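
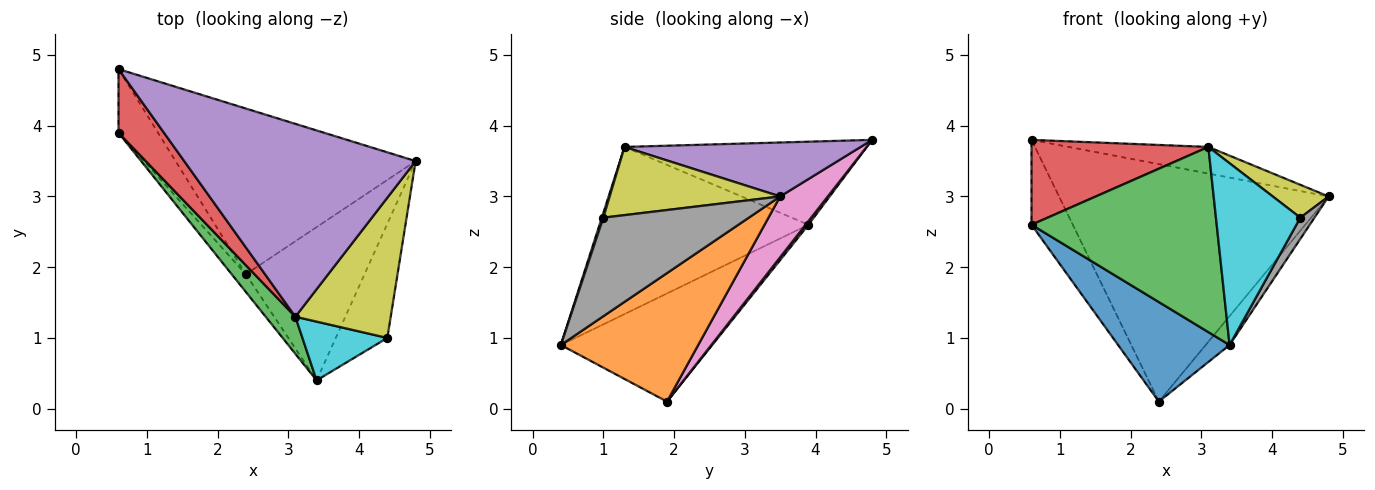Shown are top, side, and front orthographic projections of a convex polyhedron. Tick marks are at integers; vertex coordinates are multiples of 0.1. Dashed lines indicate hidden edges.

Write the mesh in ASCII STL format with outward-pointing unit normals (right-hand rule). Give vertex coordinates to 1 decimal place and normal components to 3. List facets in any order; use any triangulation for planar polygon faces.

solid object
 facet normal -0.801 -0.590 -0.105
  outer loop
   vertex 2.4 1.9 0.1
   vertex 3.4 0.4 0.9
   vertex 0.6 3.9 2.6
  endloop
 endfacet
 facet normal 0.729 0.127 -0.673
  outer loop
   vertex 2.4 1.9 0.1
   vertex 4.8 3.5 3.0
   vertex 3.4 0.4 0.9
  endloop
 endfacet
 facet normal -0.742 -0.658 0.132
  outer loop
   vertex 3.1 1.3 3.7
   vertex 0.6 3.9 2.6
   vertex 3.4 0.4 0.9
  endloop
 endfacet
 facet normal -0.739 -0.539 0.404
  outer loop
   vertex 0.6 4.8 3.8
   vertex 0.6 3.9 2.6
   vertex 3.1 1.3 3.7
  endloop
 endfacet
 facet normal 0.225 0.133 0.965
  outer loop
   vertex 0.6 4.8 3.8
   vertex 3.1 1.3 3.7
   vertex 4.8 3.5 3.0
  endloop
 endfacet
 facet normal 0.055 0.799 -0.599
  outer loop
   vertex 0.6 4.8 3.8
   vertex 2.4 1.9 0.1
   vertex 0.6 3.9 2.6
  endloop
 endfacet
 facet normal 0.143 0.812 -0.566
  outer loop
   vertex 0.6 4.8 3.8
   vertex 4.8 3.5 3.0
   vertex 2.4 1.9 0.1
  endloop
 endfacet
 facet normal 0.883 -0.086 -0.462
  outer loop
   vertex 4.4 1.0 2.7
   vertex 3.4 0.4 0.9
   vertex 4.8 3.5 3.0
  endloop
 endfacet
 facet normal 0.571 -0.187 0.799
  outer loop
   vertex 4.4 1.0 2.7
   vertex 4.8 3.5 3.0
   vertex 3.1 1.3 3.7
  endloop
 endfacet
 facet normal 0.017 -0.951 0.308
  outer loop
   vertex 4.4 1.0 2.7
   vertex 3.1 1.3 3.7
   vertex 3.4 0.4 0.9
  endloop
 endfacet
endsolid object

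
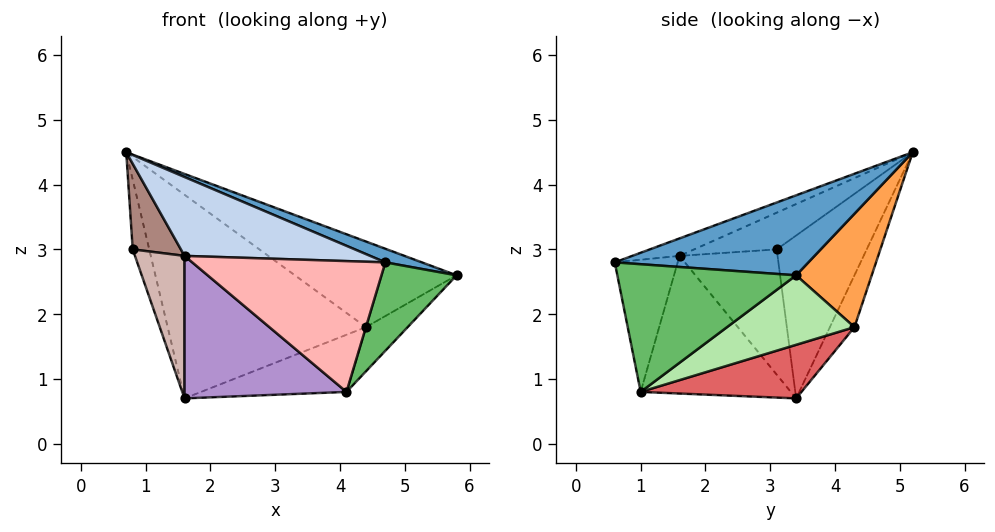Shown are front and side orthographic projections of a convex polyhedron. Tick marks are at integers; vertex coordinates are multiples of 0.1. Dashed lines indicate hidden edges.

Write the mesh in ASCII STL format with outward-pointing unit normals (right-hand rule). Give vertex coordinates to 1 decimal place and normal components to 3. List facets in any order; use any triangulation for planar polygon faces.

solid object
 facet normal 0.329 -0.062 0.942
  outer loop
   vertex 4.7 0.6 2.8
   vertex 5.8 3.4 2.6
   vertex 0.7 5.2 4.5
  endloop
 endfacet
 facet normal -0.109 -0.426 0.898
  outer loop
   vertex 1.6 1.6 2.9
   vertex 4.7 0.6 2.8
   vertex 0.7 5.2 4.5
  endloop
 endfacet
 facet normal 0.408 0.873 0.268
  outer loop
   vertex 4.4 4.3 1.8
   vertex 0.7 5.2 4.5
   vertex 5.8 3.4 2.6
  endloop
 endfacet
 facet normal -0.110 0.888 -0.447
  outer loop
   vertex 4.4 4.3 1.8
   vertex 1.6 3.4 0.7
   vertex 0.7 5.2 4.5
  endloop
 endfacet
 facet normal 0.869 -0.365 -0.334
  outer loop
   vertex 4.1 1.0 0.8
   vertex 5.8 3.4 2.6
   vertex 4.7 0.6 2.8
  endloop
 endfacet
 facet normal 0.576 0.189 -0.795
  outer loop
   vertex 4.1 1.0 0.8
   vertex 4.4 4.3 1.8
   vertex 5.8 3.4 2.6
  endloop
 endfacet
 facet normal 0.282 0.255 -0.925
  outer loop
   vertex 4.1 1.0 0.8
   vertex 1.6 3.4 0.7
   vertex 4.4 4.3 1.8
  endloop
 endfacet
 facet normal -0.308 -0.946 -0.097
  outer loop
   vertex 4.1 1.0 0.8
   vertex 4.7 0.6 2.8
   vertex 1.6 1.6 2.9
  endloop
 endfacet
 facet normal -0.583 -0.629 -0.514
  outer loop
   vertex 4.1 1.0 0.8
   vertex 1.6 1.6 2.9
   vertex 1.6 3.4 0.7
  endloop
 endfacet
 facet normal -0.937 0.172 -0.304
  outer loop
   vertex 0.8 3.1 3.0
   vertex 0.7 5.2 4.5
   vertex 1.6 3.4 0.7
  endloop
 endfacet
 facet normal -0.725 -0.423 0.544
  outer loop
   vertex 0.8 3.1 3.0
   vertex 1.6 1.6 2.9
   vertex 0.7 5.2 4.5
  endloop
 endfacet
 facet normal -0.837 -0.423 -0.346
  outer loop
   vertex 0.8 3.1 3.0
   vertex 1.6 3.4 0.7
   vertex 1.6 1.6 2.9
  endloop
 endfacet
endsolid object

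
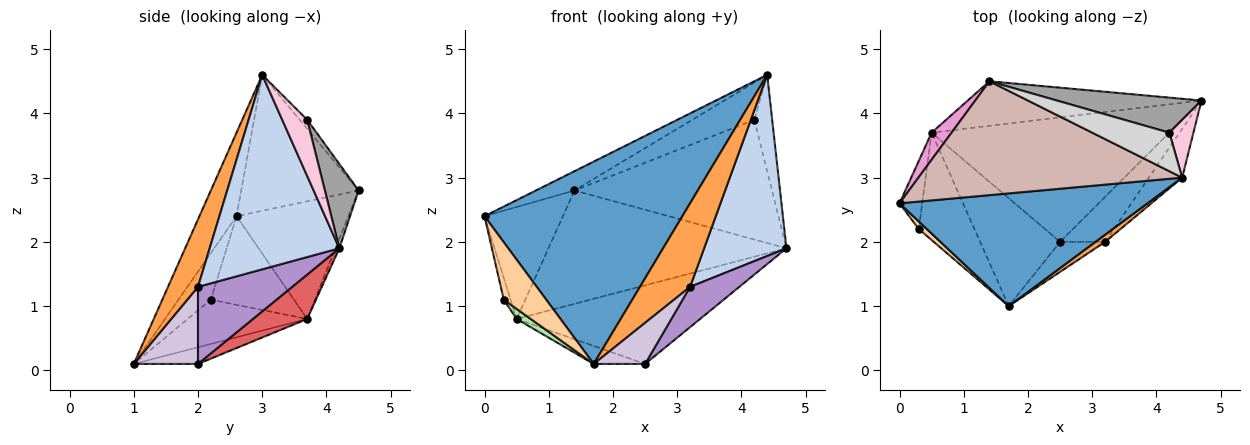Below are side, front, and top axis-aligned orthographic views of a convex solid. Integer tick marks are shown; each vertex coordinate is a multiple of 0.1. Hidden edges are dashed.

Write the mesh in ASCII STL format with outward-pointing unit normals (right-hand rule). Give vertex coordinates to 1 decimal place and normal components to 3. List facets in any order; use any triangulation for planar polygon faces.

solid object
 facet normal -0.162 -0.862 0.480
  outer loop
   vertex 4.4 3.0 4.6
   vertex 0.0 2.6 2.4
   vertex 1.7 1.0 0.1
  endloop
 endfacet
 facet normal 0.835 -0.531 -0.143
  outer loop
   vertex 3.2 2.0 1.3
   vertex 4.7 4.2 1.9
   vertex 4.4 3.0 4.6
  endloop
 endfacet
 facet normal 0.512 -0.856 0.073
  outer loop
   vertex 3.2 2.0 1.3
   vertex 4.4 3.0 4.6
   vertex 1.7 1.0 0.1
  endloop
 endfacet
 facet normal -0.603 -0.791 0.104
  outer loop
   vertex 0.3 2.2 1.1
   vertex 1.7 1.0 0.1
   vertex 0.0 2.6 2.4
  endloop
 endfacet
 facet normal -0.966 0.079 -0.247
  outer loop
   vertex 0.3 2.2 1.1
   vertex 0.0 2.6 2.4
   vertex 0.5 3.7 0.8
  endloop
 endfacet
 facet normal -0.621 -0.073 -0.781
  outer loop
   vertex 0.3 2.2 1.1
   vertex 0.5 3.7 0.8
   vertex 1.7 1.0 0.1
  endloop
 endfacet
 facet normal 0.156 0.527 -0.835
  outer loop
   vertex 2.5 2.0 0.1
   vertex 0.5 3.7 0.8
   vertex 4.7 4.2 1.9
  endloop
 endfacet
 facet normal -0.201 0.161 -0.966
  outer loop
   vertex 2.5 2.0 0.1
   vertex 1.7 1.0 0.1
   vertex 0.5 3.7 0.8
  endloop
 endfacet
 facet normal 0.787 -0.412 -0.459
  outer loop
   vertex 2.5 2.0 0.1
   vertex 4.7 4.2 1.9
   vertex 3.2 2.0 1.3
  endloop
 endfacet
 facet normal 0.711 -0.568 -0.415
  outer loop
   vertex 2.5 2.0 0.1
   vertex 3.2 2.0 1.3
   vertex 1.7 1.0 0.1
  endloop
 endfacet
 facet normal -0.015 0.931 -0.365
  outer loop
   vertex 1.4 4.5 2.8
   vertex 4.7 4.2 1.9
   vertex 0.5 3.7 0.8
  endloop
 endfacet
 facet normal -0.453 0.149 0.879
  outer loop
   vertex 1.4 4.5 2.8
   vertex 0.0 2.6 2.4
   vertex 4.4 3.0 4.6
  endloop
 endfacet
 facet normal -0.811 0.569 0.137
  outer loop
   vertex 1.4 4.5 2.8
   vertex 0.5 3.7 0.8
   vertex 0.0 2.6 2.4
  endloop
 endfacet
 facet normal 0.768 0.549 0.329
  outer loop
   vertex 4.2 3.7 3.9
   vertex 4.4 3.0 4.6
   vertex 4.7 4.2 1.9
  endloop
 endfacet
 facet normal 0.162 0.947 0.277
  outer loop
   vertex 4.2 3.7 3.9
   vertex 4.7 4.2 1.9
   vertex 1.4 4.5 2.8
  endloop
 endfacet
 facet normal -0.084 0.693 0.716
  outer loop
   vertex 4.2 3.7 3.9
   vertex 1.4 4.5 2.8
   vertex 4.4 3.0 4.6
  endloop
 endfacet
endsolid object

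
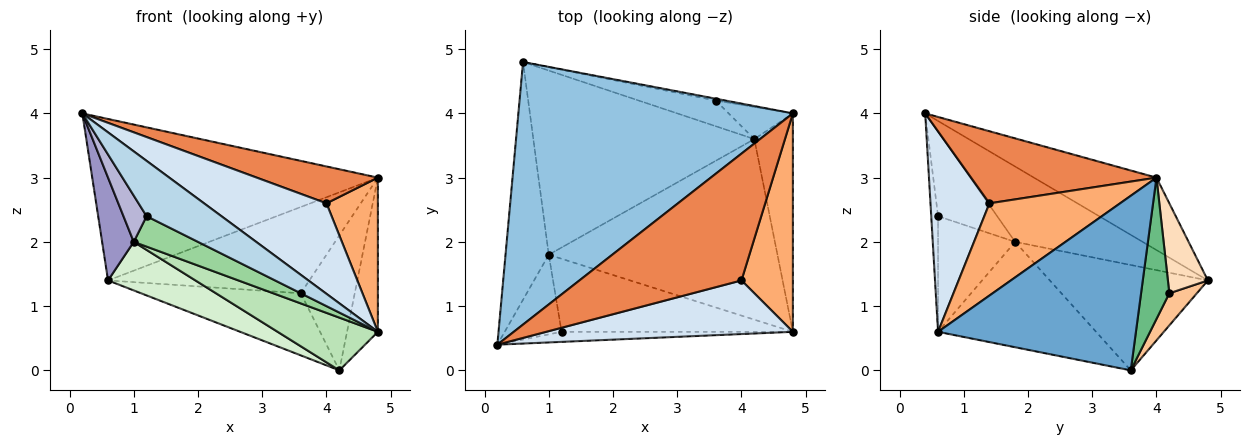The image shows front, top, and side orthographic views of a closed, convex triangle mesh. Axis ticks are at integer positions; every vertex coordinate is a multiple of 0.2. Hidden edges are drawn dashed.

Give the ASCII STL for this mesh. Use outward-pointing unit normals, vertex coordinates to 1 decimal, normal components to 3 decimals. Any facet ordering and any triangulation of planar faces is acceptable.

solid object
 facet normal 0.965 0.150 -0.213
  outer loop
   vertex 4.8 4.0 3.0
   vertex 4.8 0.6 0.6
   vertex 4.2 3.6 0.0
  endloop
 endfacet
 facet normal -0.219 0.511 0.831
  outer loop
   vertex 4.8 4.0 3.0
   vertex 0.6 4.8 1.4
   vertex 0.2 0.4 4.0
  endloop
 endfacet
 facet normal -0.089 -0.980 -0.178
  outer loop
   vertex 1.2 0.6 2.4
   vertex 4.8 0.6 0.6
   vertex 0.2 0.4 4.0
  endloop
 endfacet
 facet normal 0.383 -0.795 0.471
  outer loop
   vertex 4.0 1.4 2.6
   vertex 0.2 0.4 4.0
   vertex 4.8 0.6 0.6
  endloop
 endfacet
 facet normal 0.393 -0.257 0.883
  outer loop
   vertex 4.0 1.4 2.6
   vertex 4.8 4.0 3.0
   vertex 0.2 0.4 4.0
  endloop
 endfacet
 facet normal 0.826 -0.325 0.460
  outer loop
   vertex 4.0 1.4 2.6
   vertex 4.8 0.6 0.6
   vertex 4.8 4.0 3.0
  endloop
 endfacet
 facet normal 0.157 0.913 -0.378
  outer loop
   vertex 3.6 4.2 1.2
   vertex 4.2 3.6 0.0
   vertex 0.6 4.8 1.4
  endloop
 endfacet
 facet normal 0.195 0.981 -0.021
  outer loop
   vertex 3.6 4.2 1.2
   vertex 0.6 4.8 1.4
   vertex 4.8 4.0 3.0
  endloop
 endfacet
 facet normal 0.454 0.867 -0.206
  outer loop
   vertex 3.6 4.2 1.2
   vertex 4.8 4.0 3.0
   vertex 4.2 3.6 0.0
  endloop
 endfacet
 facet normal -0.419 -0.349 -0.838
  outer loop
   vertex 1.0 1.8 2.0
   vertex 4.8 0.6 0.6
   vertex 1.2 0.6 2.4
  endloop
 endfacet
 facet normal -0.404 -0.256 -0.878
  outer loop
   vertex 1.0 1.8 2.0
   vertex 4.2 3.6 0.0
   vertex 4.8 0.6 0.6
  endloop
 endfacet
 facet normal -0.419 -0.231 -0.878
  outer loop
   vertex 1.0 1.8 2.0
   vertex 0.6 4.8 1.4
   vertex 4.2 3.6 0.0
  endloop
 endfacet
 facet normal -0.848 -0.210 -0.486
  outer loop
   vertex 1.0 1.8 2.0
   vertex 0.2 0.4 4.0
   vertex 0.6 4.8 1.4
  endloop
 endfacet
 facet normal -0.789 -0.309 -0.532
  outer loop
   vertex 1.0 1.8 2.0
   vertex 1.2 0.6 2.4
   vertex 0.2 0.4 4.0
  endloop
 endfacet
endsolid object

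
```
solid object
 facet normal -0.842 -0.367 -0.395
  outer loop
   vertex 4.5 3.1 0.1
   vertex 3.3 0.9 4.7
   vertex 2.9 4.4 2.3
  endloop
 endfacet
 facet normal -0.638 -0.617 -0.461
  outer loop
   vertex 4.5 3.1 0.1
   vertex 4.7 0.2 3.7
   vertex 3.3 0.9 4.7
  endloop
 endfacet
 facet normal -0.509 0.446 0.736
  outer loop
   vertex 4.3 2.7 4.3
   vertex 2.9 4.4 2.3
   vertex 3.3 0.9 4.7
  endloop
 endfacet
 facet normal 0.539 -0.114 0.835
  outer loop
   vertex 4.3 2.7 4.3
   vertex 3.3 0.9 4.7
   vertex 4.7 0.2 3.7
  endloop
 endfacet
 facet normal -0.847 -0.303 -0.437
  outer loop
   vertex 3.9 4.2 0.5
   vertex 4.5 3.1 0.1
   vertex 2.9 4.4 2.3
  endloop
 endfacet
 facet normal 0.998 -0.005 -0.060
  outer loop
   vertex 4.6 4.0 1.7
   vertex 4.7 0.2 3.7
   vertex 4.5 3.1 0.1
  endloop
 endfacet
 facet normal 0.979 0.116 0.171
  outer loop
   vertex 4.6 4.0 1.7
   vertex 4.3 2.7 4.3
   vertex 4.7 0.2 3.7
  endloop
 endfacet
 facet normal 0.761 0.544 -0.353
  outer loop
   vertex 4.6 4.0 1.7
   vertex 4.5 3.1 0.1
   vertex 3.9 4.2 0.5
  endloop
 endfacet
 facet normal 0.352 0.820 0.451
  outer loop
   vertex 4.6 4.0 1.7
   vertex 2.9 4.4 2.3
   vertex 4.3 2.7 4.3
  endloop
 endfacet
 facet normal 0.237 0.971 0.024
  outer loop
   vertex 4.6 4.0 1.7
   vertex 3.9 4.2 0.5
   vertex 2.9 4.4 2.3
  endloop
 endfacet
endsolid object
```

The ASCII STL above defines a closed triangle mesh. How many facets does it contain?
10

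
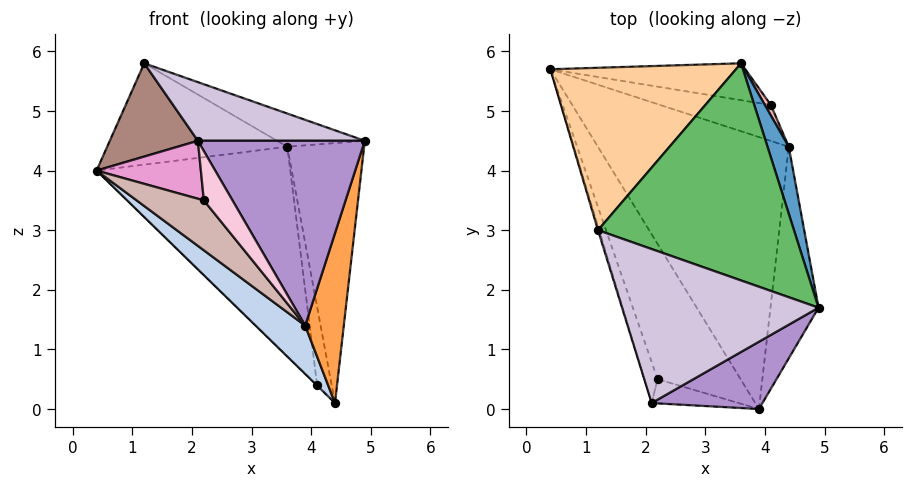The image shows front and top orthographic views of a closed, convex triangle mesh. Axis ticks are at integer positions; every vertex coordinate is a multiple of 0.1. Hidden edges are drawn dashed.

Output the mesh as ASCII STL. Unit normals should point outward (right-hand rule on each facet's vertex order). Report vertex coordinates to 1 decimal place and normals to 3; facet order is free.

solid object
 facet normal 0.950 0.303 0.078
  outer loop
   vertex 4.4 4.4 0.1
   vertex 3.6 5.8 4.4
   vertex 4.9 1.7 4.5
  endloop
 endfacet
 facet normal -0.713 -0.123 -0.690
  outer loop
   vertex 3.9 0.0 1.4
   vertex 0.4 5.7 4.0
   vertex 4.4 4.4 0.1
  endloop
 endfacet
 facet normal 0.961 -0.173 -0.215
  outer loop
   vertex 3.9 0.0 1.4
   vertex 4.4 4.4 0.1
   vertex 4.9 1.7 4.5
  endloop
 endfacet
 facet normal -0.122 0.525 0.842
  outer loop
   vertex 1.2 3.0 5.8
   vertex 3.6 5.8 4.4
   vertex 0.4 5.7 4.0
  endloop
 endfacet
 facet normal 0.372 0.140 0.918
  outer loop
   vertex 1.2 3.0 5.8
   vertex 4.9 1.7 4.5
   vertex 3.6 5.8 4.4
  endloop
 endfacet
 facet normal -0.009 0.985 -0.173
  outer loop
   vertex 4.1 5.1 0.4
   vertex 0.4 5.7 4.0
   vertex 3.6 5.8 4.4
  endloop
 endfacet
 facet normal -0.697 0.009 -0.717
  outer loop
   vertex 4.1 5.1 0.4
   vertex 4.4 4.4 0.1
   vertex 0.4 5.7 4.0
  endloop
 endfacet
 facet normal 0.926 0.375 0.050
  outer loop
   vertex 4.1 5.1 0.4
   vertex 3.6 5.8 4.4
   vertex 4.4 4.4 0.1
  endloop
 endfacet
 facet normal 0.473 -0.828 0.301
  outer loop
   vertex 2.1 0.1 4.5
   vertex 3.9 0.0 1.4
   vertex 4.9 1.7 4.5
  endloop
 endfacet
 facet normal 0.199 -0.349 0.916
  outer loop
   vertex 2.1 0.1 4.5
   vertex 4.9 1.7 4.5
   vertex 1.2 3.0 5.8
  endloop
 endfacet
 facet normal -0.957 -0.291 -0.012
  outer loop
   vertex 2.1 0.1 4.5
   vertex 1.2 3.0 5.8
   vertex 0.4 5.7 4.0
  endloop
 endfacet
 facet normal -0.783 -0.215 -0.583
  outer loop
   vertex 2.2 0.5 3.5
   vertex 0.4 5.7 4.0
   vertex 3.9 0.0 1.4
  endloop
 endfacet
 facet normal -0.929 -0.301 -0.213
  outer loop
   vertex 2.2 0.5 3.5
   vertex 2.1 0.1 4.5
   vertex 0.4 5.7 4.0
  endloop
 endfacet
 facet normal -0.628 -0.699 -0.342
  outer loop
   vertex 2.2 0.5 3.5
   vertex 3.9 0.0 1.4
   vertex 2.1 0.1 4.5
  endloop
 endfacet
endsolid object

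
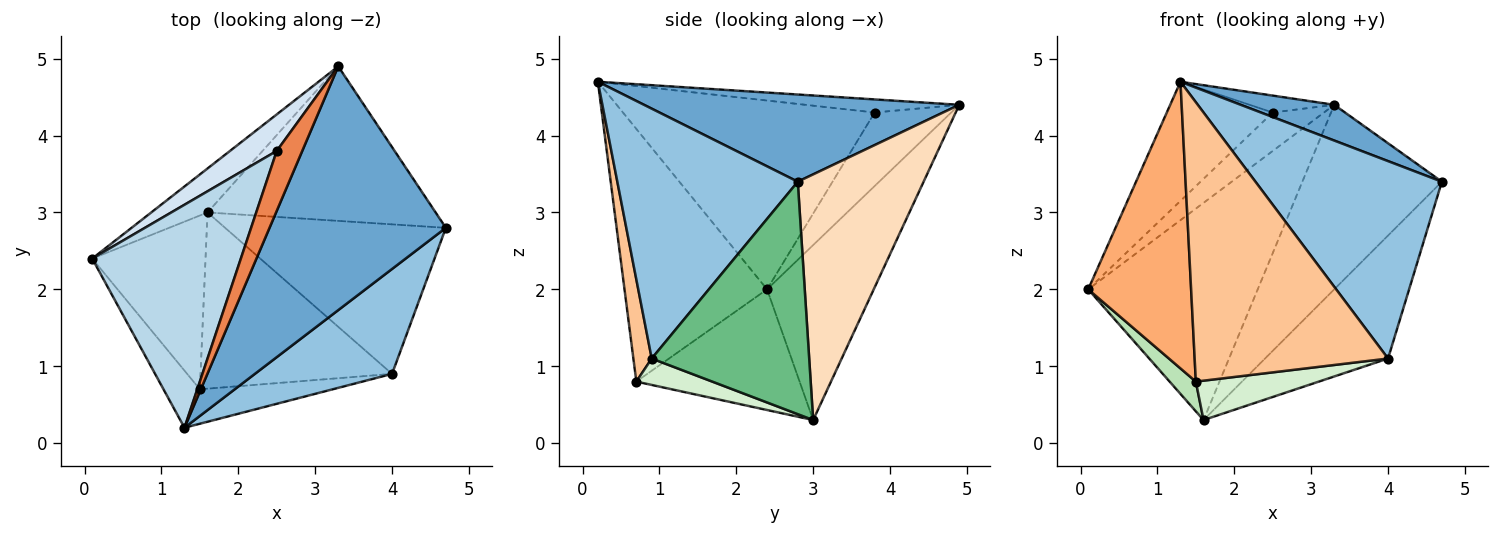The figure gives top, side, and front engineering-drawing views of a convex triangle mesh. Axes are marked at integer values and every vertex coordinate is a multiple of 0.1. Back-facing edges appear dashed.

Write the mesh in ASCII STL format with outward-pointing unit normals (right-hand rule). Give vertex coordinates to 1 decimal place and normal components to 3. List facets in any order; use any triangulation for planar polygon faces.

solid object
 facet normal 0.439 -0.130 0.889
  outer loop
   vertex 3.3 4.9 4.4
   vertex 1.3 0.2 4.7
   vertex 4.7 2.8 3.4
  endloop
 endfacet
 facet normal 0.650 -0.671 0.357
  outer loop
   vertex 4.0 0.9 1.1
   vertex 4.7 2.8 3.4
   vertex 1.3 0.2 4.7
  endloop
 endfacet
 facet normal -0.746 0.314 0.587
  outer loop
   vertex 2.5 3.8 4.3
   vertex 0.1 2.4 2.0
   vertex 1.3 0.2 4.7
  endloop
 endfacet
 facet normal -0.735 0.492 0.467
  outer loop
   vertex 2.5 3.8 4.3
   vertex 3.3 4.9 4.4
   vertex 0.1 2.4 2.0
  endloop
 endfacet
 facet normal -0.443 0.243 0.863
  outer loop
   vertex 2.5 3.8 4.3
   vertex 1.3 0.2 4.7
   vertex 3.3 4.9 4.4
  endloop
 endfacet
 facet normal -0.805 -0.581 -0.116
  outer loop
   vertex 1.5 0.7 0.8
   vertex 1.3 0.2 4.7
   vertex 0.1 2.4 2.0
  endloop
 endfacet
 facet normal 0.094 -0.988 -0.122
  outer loop
   vertex 1.5 0.7 0.8
   vertex 4.0 0.9 1.1
   vertex 1.3 0.2 4.7
  endloop
 endfacet
 facet normal 0.569 0.631 -0.528
  outer loop
   vertex 1.6 3.0 0.3
   vertex 3.3 4.9 4.4
   vertex 4.7 2.8 3.4
  endloop
 endfacet
 facet normal 0.631 0.493 -0.599
  outer loop
   vertex 1.6 3.0 0.3
   vertex 4.7 2.8 3.4
   vertex 4.0 0.9 1.1
  endloop
 endfacet
 facet normal -0.525 0.834 -0.169
  outer loop
   vertex 1.6 3.0 0.3
   vertex 0.1 2.4 2.0
   vertex 3.3 4.9 4.4
  endloop
 endfacet
 facet normal -0.724 -0.116 -0.680
  outer loop
   vertex 1.6 3.0 0.3
   vertex 1.5 0.7 0.8
   vertex 0.1 2.4 2.0
  endloop
 endfacet
 facet normal 0.133 -0.216 -0.967
  outer loop
   vertex 1.6 3.0 0.3
   vertex 4.0 0.9 1.1
   vertex 1.5 0.7 0.8
  endloop
 endfacet
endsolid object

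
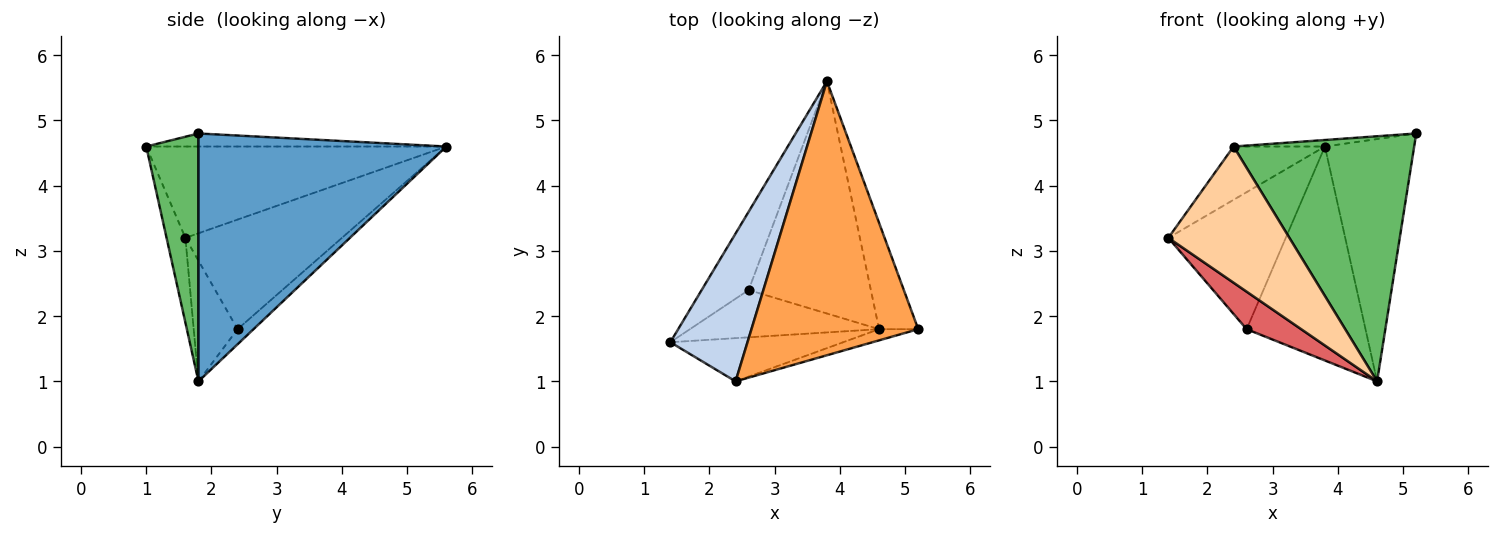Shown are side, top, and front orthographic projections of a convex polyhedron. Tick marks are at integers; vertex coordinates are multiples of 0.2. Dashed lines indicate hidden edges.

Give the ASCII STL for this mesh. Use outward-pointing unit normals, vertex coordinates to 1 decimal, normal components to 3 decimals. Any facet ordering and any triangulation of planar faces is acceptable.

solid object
 facet normal 0.931 0.335 -0.147
  outer loop
   vertex 4.6 1.8 1.0
   vertex 3.8 5.6 4.6
   vertex 5.2 1.8 4.8
  endloop
 endfacet
 facet normal -0.744 0.226 0.629
  outer loop
   vertex 2.4 1.0 4.6
   vertex 3.8 5.6 4.6
   vertex 1.4 1.6 3.2
  endloop
 endfacet
 facet normal -0.078 0.024 0.997
  outer loop
   vertex 2.4 1.0 4.6
   vertex 5.2 1.8 4.8
   vertex 3.8 5.6 4.6
  endloop
 endfacet
 facet normal -0.147 -0.943 -0.299
  outer loop
   vertex 2.4 1.0 4.6
   vertex 1.4 1.6 3.2
   vertex 4.6 1.8 1.0
  endloop
 endfacet
 facet normal 0.277 -0.960 -0.044
  outer loop
   vertex 2.4 1.0 4.6
   vertex 4.6 1.8 1.0
   vertex 5.2 1.8 4.8
  endloop
 endfacet
 facet normal -0.757 0.568 -0.324
  outer loop
   vertex 2.6 2.4 1.8
   vertex 1.4 1.6 3.2
   vertex 3.8 5.6 4.6
  endloop
 endfacet
 facet normal -0.447 -0.556 -0.701
  outer loop
   vertex 2.6 2.4 1.8
   vertex 4.6 1.8 1.0
   vertex 1.4 1.6 3.2
  endloop
 endfacet
 facet normal -0.091 0.675 -0.732
  outer loop
   vertex 2.6 2.4 1.8
   vertex 3.8 5.6 4.6
   vertex 4.6 1.8 1.0
  endloop
 endfacet
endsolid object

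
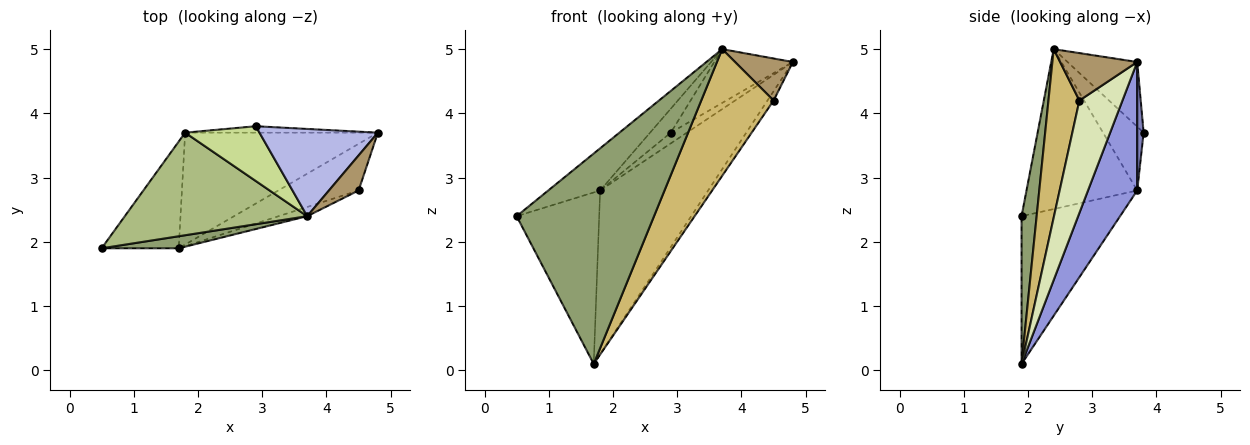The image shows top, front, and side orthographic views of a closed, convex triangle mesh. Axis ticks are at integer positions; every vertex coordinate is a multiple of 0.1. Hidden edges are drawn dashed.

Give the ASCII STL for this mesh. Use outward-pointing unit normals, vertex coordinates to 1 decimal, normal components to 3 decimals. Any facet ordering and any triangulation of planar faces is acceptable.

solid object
 facet normal -0.712 0.596 -0.371
  outer loop
   vertex 1.8 3.7 2.8
   vertex 1.7 1.9 0.1
   vertex 0.5 1.9 2.4
  endloop
 endfacet
 facet normal 0.324 0.811 -0.487
  outer loop
   vertex 1.8 3.7 2.8
   vertex 2.9 3.8 3.7
   vertex 4.8 3.7 4.8
  endloop
 endfacet
 facet normal 0.352 0.773 -0.528
  outer loop
   vertex 1.8 3.7 2.8
   vertex 4.8 3.7 4.8
   vertex 1.7 1.9 0.1
  endloop
 endfacet
 facet normal -0.422 0.476 0.772
  outer loop
   vertex 3.7 2.4 5.0
   vertex 4.8 3.7 4.8
   vertex 2.9 3.8 3.7
  endloop
 endfacet
 facet normal 0.109 -0.992 0.057
  outer loop
   vertex 3.7 2.4 5.0
   vertex 0.5 1.9 2.4
   vertex 1.7 1.9 0.1
  endloop
 endfacet
 facet normal -0.630 0.295 0.718
  outer loop
   vertex 3.7 2.4 5.0
   vertex 1.8 3.7 2.8
   vertex 0.5 1.9 2.4
  endloop
 endfacet
 facet normal -0.618 0.316 0.720
  outer loop
   vertex 3.7 2.4 5.0
   vertex 2.9 3.8 3.7
   vertex 1.8 3.7 2.8
  endloop
 endfacet
 facet normal 0.808 0.115 -0.577
  outer loop
   vertex 4.5 2.8 4.2
   vertex 1.7 1.9 0.1
   vertex 4.8 3.7 4.8
  endloop
 endfacet
 facet normal 0.716 -0.537 0.447
  outer loop
   vertex 4.5 2.8 4.2
   vertex 4.8 3.7 4.8
   vertex 3.7 2.4 5.0
  endloop
 endfacet
 facet normal 0.392 -0.917 -0.066
  outer loop
   vertex 4.5 2.8 4.2
   vertex 3.7 2.4 5.0
   vertex 1.7 1.9 0.1
  endloop
 endfacet
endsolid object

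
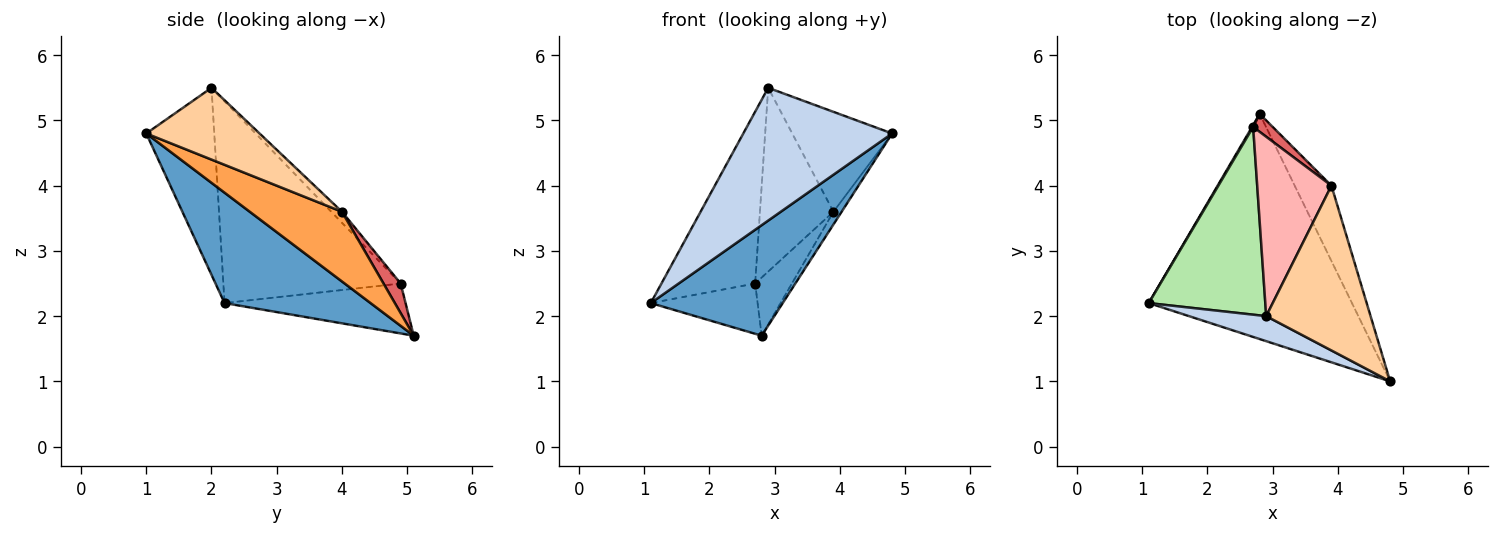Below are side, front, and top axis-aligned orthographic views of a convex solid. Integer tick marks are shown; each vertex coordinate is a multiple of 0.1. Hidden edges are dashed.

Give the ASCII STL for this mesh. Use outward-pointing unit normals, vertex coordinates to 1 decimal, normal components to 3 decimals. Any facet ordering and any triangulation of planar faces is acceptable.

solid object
 facet normal 0.438 -0.396 -0.807
  outer loop
   vertex 2.8 5.1 1.7
   vertex 4.8 1.0 4.8
   vertex 1.1 2.2 2.2
  endloop
 endfacet
 facet normal -0.410 -0.896 0.169
  outer loop
   vertex 2.9 2.0 5.5
   vertex 1.1 2.2 2.2
   vertex 4.8 1.0 4.8
  endloop
 endfacet
 facet normal 0.882 0.079 -0.465
  outer loop
   vertex 3.9 4.0 3.6
   vertex 4.8 1.0 4.8
   vertex 2.8 5.1 1.7
  endloop
 endfacet
 facet normal 0.507 0.447 0.737
  outer loop
   vertex 3.9 4.0 3.6
   vertex 2.9 2.0 5.5
   vertex 4.8 1.0 4.8
  endloop
 endfacet
 facet normal -0.861 0.508 0.019
  outer loop
   vertex 2.7 4.9 2.5
   vertex 2.8 5.1 1.7
   vertex 1.1 2.2 2.2
  endloop
 endfacet
 facet normal -0.787 0.416 0.455
  outer loop
   vertex 2.7 4.9 2.5
   vertex 1.1 2.2 2.2
   vertex 2.9 2.0 5.5
  endloop
 endfacet
 facet normal 0.408 0.873 0.269
  outer loop
   vertex 2.7 4.9 2.5
   vertex 3.9 4.0 3.6
   vertex 2.8 5.1 1.7
  endloop
 endfacet
 facet normal -0.103 0.712 0.695
  outer loop
   vertex 2.7 4.9 2.5
   vertex 2.9 2.0 5.5
   vertex 3.9 4.0 3.6
  endloop
 endfacet
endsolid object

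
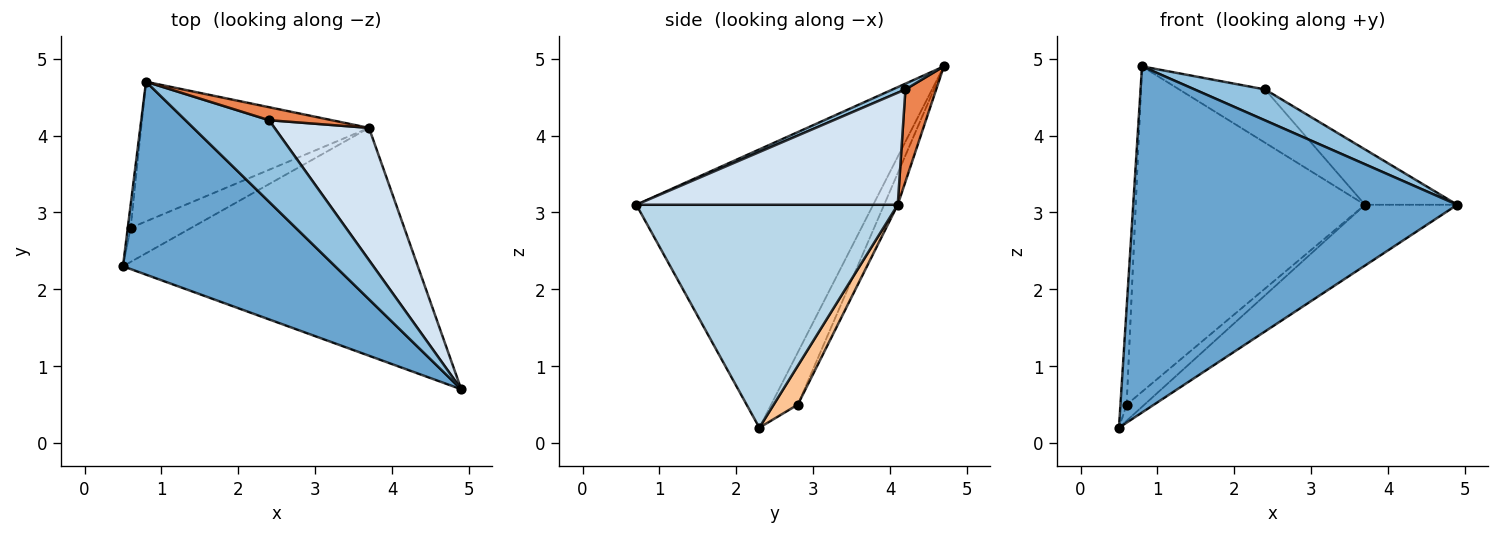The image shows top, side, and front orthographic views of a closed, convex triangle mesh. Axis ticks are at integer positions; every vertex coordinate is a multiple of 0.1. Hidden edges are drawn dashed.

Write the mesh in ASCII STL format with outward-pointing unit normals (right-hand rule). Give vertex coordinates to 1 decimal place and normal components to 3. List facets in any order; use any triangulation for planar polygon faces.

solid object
 facet normal -0.538 -0.736 0.410
  outer loop
   vertex 0.8 4.7 4.9
   vertex 0.5 2.3 0.2
   vertex 4.9 0.7 3.1
  endloop
 endfacet
 facet normal 0.064 -0.354 0.933
  outer loop
   vertex 2.4 4.2 4.6
   vertex 0.8 4.7 4.9
   vertex 4.9 0.7 3.1
  endloop
 endfacet
 facet normal 0.590 0.208 -0.780
  outer loop
   vertex 3.7 4.1 3.1
   vertex 4.9 0.7 3.1
   vertex 0.5 2.3 0.2
  endloop
 endfacet
 facet normal 0.738 0.261 0.622
  outer loop
   vertex 3.7 4.1 3.1
   vertex 2.4 4.2 4.6
   vertex 4.9 0.7 3.1
  endloop
 endfacet
 facet normal 0.329 0.918 0.224
  outer loop
   vertex 3.7 4.1 3.1
   vertex 0.8 4.7 4.9
   vertex 2.4 4.2 4.6
  endloop
 endfacet
 facet normal -0.972 0.227 -0.054
  outer loop
   vertex 0.6 2.8 0.5
   vertex 0.5 2.3 0.2
   vertex 0.8 4.7 4.9
  endloop
 endfacet
 facet normal 0.501 0.369 -0.782
  outer loop
   vertex 0.6 2.8 0.5
   vertex 3.7 4.1 3.1
   vertex 0.5 2.3 0.2
  endloop
 endfacet
 facet normal -0.055 0.918 -0.394
  outer loop
   vertex 0.6 2.8 0.5
   vertex 0.8 4.7 4.9
   vertex 3.7 4.1 3.1
  endloop
 endfacet
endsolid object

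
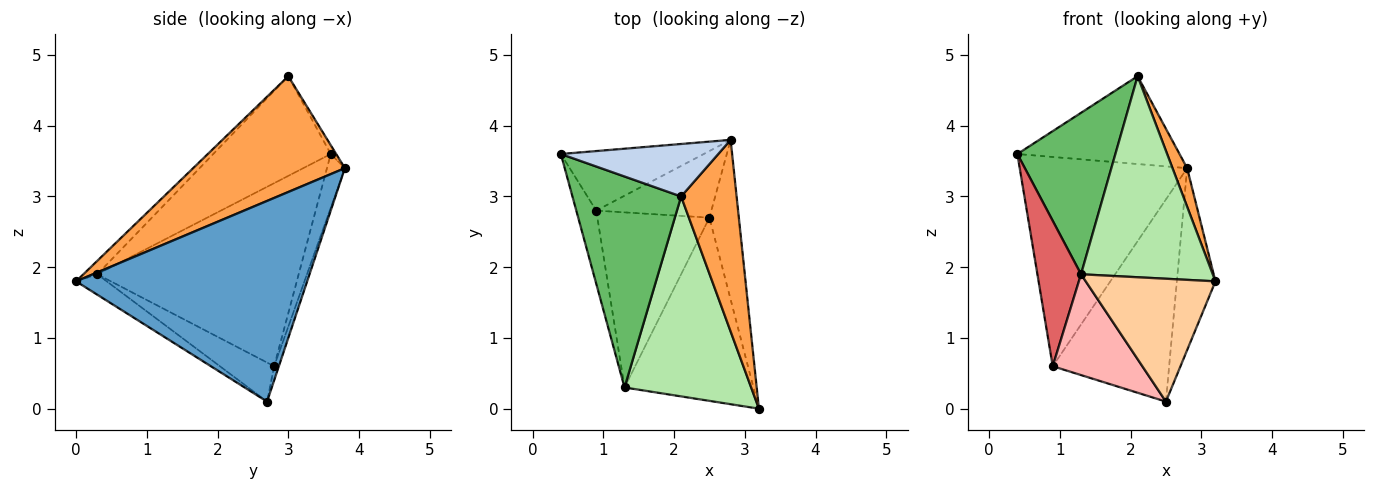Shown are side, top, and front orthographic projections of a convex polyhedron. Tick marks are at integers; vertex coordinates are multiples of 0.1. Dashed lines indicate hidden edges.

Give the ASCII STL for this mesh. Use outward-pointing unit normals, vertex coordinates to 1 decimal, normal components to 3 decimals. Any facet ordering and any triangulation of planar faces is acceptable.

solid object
 facet normal 0.976 0.163 -0.143
  outer loop
   vertex 2.5 2.7 0.1
   vertex 2.8 3.8 3.4
   vertex 3.2 0.0 1.8
  endloop
 endfacet
 facet normal -0.029 0.858 0.513
  outer loop
   vertex 2.1 3.0 4.7
   vertex 2.8 3.8 3.4
   vertex 0.4 3.6 3.6
  endloop
 endfacet
 facet normal 0.898 -0.087 0.430
  outer loop
   vertex 2.1 3.0 4.7
   vertex 3.2 0.0 1.8
   vertex 2.8 3.8 3.4
  endloop
 endfacet
 facet normal -0.131 -0.552 -0.823
  outer loop
   vertex 1.3 0.3 1.9
   vertex 2.5 2.7 0.1
   vertex 3.2 0.0 1.8
  endloop
 endfacet
 facet normal -0.589 -0.491 0.642
  outer loop
   vertex 1.3 0.3 1.9
   vertex 2.1 3.0 4.7
   vertex 0.4 3.6 3.6
  endloop
 endfacet
 facet normal -0.075 -0.707 0.703
  outer loop
   vertex 1.3 0.3 1.9
   vertex 3.2 0.0 1.8
   vertex 2.1 3.0 4.7
  endloop
 endfacet
 facet normal -0.972 -0.211 -0.106
  outer loop
   vertex 0.9 2.8 0.6
   vertex 1.3 0.3 1.9
   vertex 0.4 3.6 3.6
  endloop
 endfacet
 facet normal -0.289 -0.478 -0.830
  outer loop
   vertex 0.9 2.8 0.6
   vertex 2.5 2.7 0.1
   vertex 1.3 0.3 1.9
  endloop
 endfacet
 facet normal -0.102 0.957 -0.272
  outer loop
   vertex 0.9 2.8 0.6
   vertex 0.4 3.6 3.6
   vertex 2.8 3.8 3.4
  endloop
 endfacet
 facet normal -0.038 0.949 -0.313
  outer loop
   vertex 0.9 2.8 0.6
   vertex 2.8 3.8 3.4
   vertex 2.5 2.7 0.1
  endloop
 endfacet
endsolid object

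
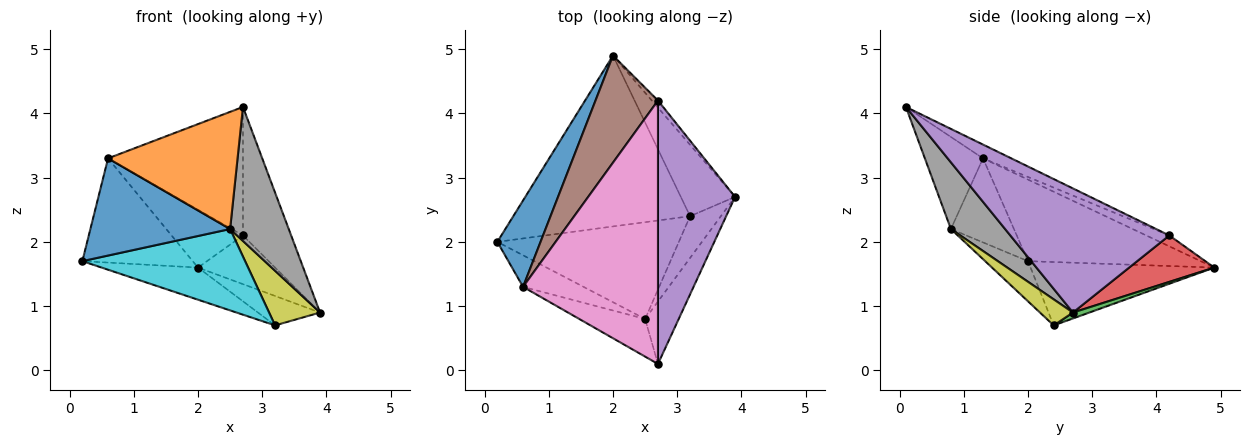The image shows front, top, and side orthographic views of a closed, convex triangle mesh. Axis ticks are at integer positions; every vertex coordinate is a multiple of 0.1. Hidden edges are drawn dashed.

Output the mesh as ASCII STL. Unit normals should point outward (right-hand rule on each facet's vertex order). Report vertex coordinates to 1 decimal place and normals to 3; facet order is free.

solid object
 facet normal -0.770 0.492 0.407
  outer loop
   vertex 0.6 1.3 3.3
   vertex 2.0 4.9 1.6
   vertex 0.2 2.0 1.7
  endloop
 endfacet
 facet normal -0.332 0.174 -0.927
  outer loop
   vertex 3.2 2.4 0.7
   vertex 0.2 2.0 1.7
   vertex 2.0 4.9 1.6
  endloop
 endfacet
 facet normal 0.100 0.379 -0.920
  outer loop
   vertex 3.2 2.4 0.7
   vertex 2.0 4.9 1.6
   vertex 3.9 2.7 0.9
  endloop
 endfacet
 facet normal 0.738 0.668 -0.097
  outer loop
   vertex 2.7 4.2 2.1
   vertex 3.9 2.7 0.9
   vertex 2.0 4.9 1.6
  endloop
 endfacet
 facet normal 0.823 0.249 0.511
  outer loop
   vertex 2.7 4.2 2.1
   vertex 2.7 0.1 4.1
   vertex 3.9 2.7 0.9
  endloop
 endfacet
 facet normal -0.152 0.470 0.870
  outer loop
   vertex 2.7 4.2 2.1
   vertex 2.0 4.9 1.6
   vertex 0.6 1.3 3.3
  endloop
 endfacet
 facet normal -0.091 0.437 0.895
  outer loop
   vertex 2.7 4.2 2.1
   vertex 0.6 1.3 3.3
   vertex 2.7 0.1 4.1
  endloop
 endfacet
 facet normal 0.642 -0.695 -0.324
  outer loop
   vertex 2.5 0.8 2.2
   vertex 3.9 2.7 0.9
   vertex 2.7 0.1 4.1
  endloop
 endfacet
 facet normal 0.457 -0.706 -0.540
  outer loop
   vertex 2.5 0.8 2.2
   vertex 3.2 2.4 0.7
   vertex 3.9 2.7 0.9
  endloop
 endfacet
 facet normal -0.167 -0.634 -0.755
  outer loop
   vertex 2.5 0.8 2.2
   vertex 0.2 2.0 1.7
   vertex 3.2 2.4 0.7
  endloop
 endfacet
 facet normal -0.394 -0.874 -0.284
  outer loop
   vertex 2.5 0.8 2.2
   vertex 0.6 1.3 3.3
   vertex 0.2 2.0 1.7
  endloop
 endfacet
 facet normal -0.393 -0.875 -0.281
  outer loop
   vertex 2.5 0.8 2.2
   vertex 2.7 0.1 4.1
   vertex 0.6 1.3 3.3
  endloop
 endfacet
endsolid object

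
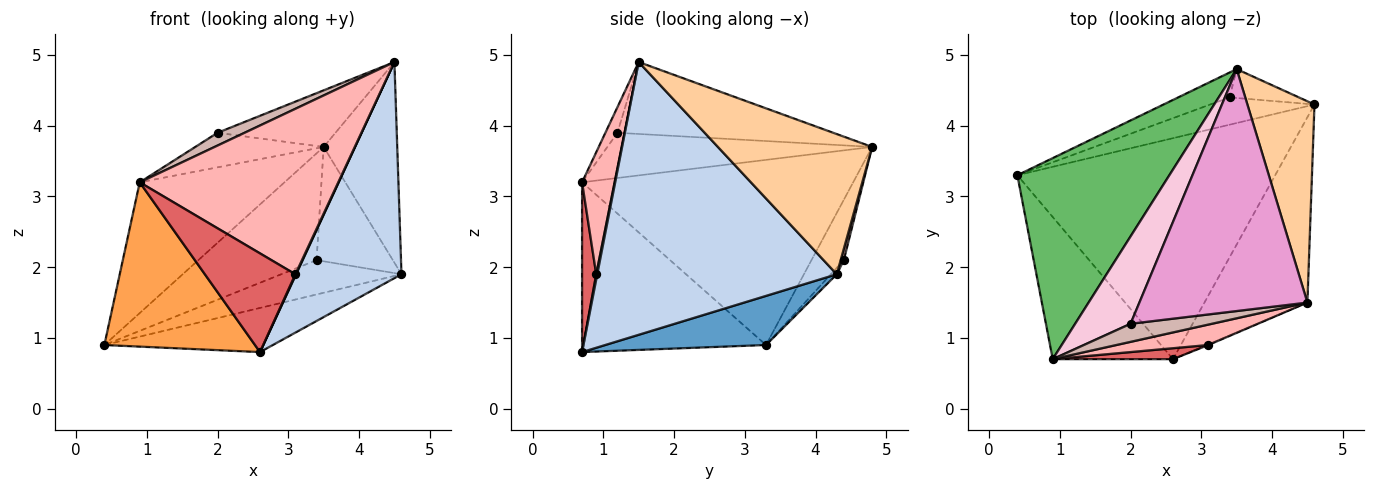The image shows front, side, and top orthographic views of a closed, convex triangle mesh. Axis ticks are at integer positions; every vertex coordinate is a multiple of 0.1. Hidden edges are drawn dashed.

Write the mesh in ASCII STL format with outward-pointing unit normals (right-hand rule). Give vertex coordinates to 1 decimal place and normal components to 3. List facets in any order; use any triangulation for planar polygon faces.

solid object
 facet normal 0.184 0.192 -0.964
  outer loop
   vertex 2.6 0.7 0.8
   vertex 0.4 3.3 0.9
   vertex 4.6 4.3 1.9
  endloop
 endfacet
 facet normal 0.865 -0.381 -0.327
  outer loop
   vertex 4.5 1.5 4.9
   vertex 2.6 0.7 0.8
   vertex 4.6 4.3 1.9
  endloop
 endfacet
 facet normal -0.678 -0.556 -0.481
  outer loop
   vertex 0.9 0.7 3.2
   vertex 0.4 3.3 0.9
   vertex 2.6 0.7 0.8
  endloop
 endfacet
 facet normal 0.829 0.395 0.397
  outer loop
   vertex 3.5 4.8 3.7
   vertex 4.5 1.5 4.9
   vertex 4.6 4.3 1.9
  endloop
 endfacet
 facet normal -0.714 0.382 0.587
  outer loop
   vertex 3.5 4.8 3.7
   vertex 0.4 3.3 0.9
   vertex 0.9 0.7 3.2
  endloop
 endfacet
 facet normal 0.802 -0.535 -0.267
  outer loop
   vertex 3.1 0.9 1.9
   vertex 2.6 0.7 0.8
   vertex 4.5 1.5 4.9
  endloop
 endfacet
 facet normal 0.154 -0.982 0.109
  outer loop
   vertex 3.1 0.9 1.9
   vertex 0.9 0.7 3.2
   vertex 2.6 0.7 0.8
  endloop
 endfacet
 facet normal 0.161 -0.980 0.121
  outer loop
   vertex 3.1 0.9 1.9
   vertex 4.5 1.5 4.9
   vertex 0.9 0.7 3.2
  endloop
 endfacet
 facet normal -0.038 0.783 -0.621
  outer loop
   vertex 3.4 4.4 2.1
   vertex 4.6 4.3 1.9
   vertex 0.4 3.3 0.9
  endloop
 endfacet
 facet normal -0.257 0.941 -0.219
  outer loop
   vertex 3.4 4.4 2.1
   vertex 0.4 3.3 0.9
   vertex 3.5 4.8 3.7
  endloop
 endfacet
 facet normal 0.040 0.969 -0.245
  outer loop
   vertex 3.4 4.4 2.1
   vertex 3.5 4.8 3.7
   vertex 4.6 4.3 1.9
  endloop
 endfacet
 facet normal -0.249 -0.559 0.791
  outer loop
   vertex 2.0 1.2 3.9
   vertex 0.9 0.7 3.2
   vertex 4.5 1.5 4.9
  endloop
 endfacet
 facet normal -0.385 0.210 0.899
  outer loop
   vertex 2.0 1.2 3.9
   vertex 4.5 1.5 4.9
   vertex 3.5 4.8 3.7
  endloop
 endfacet
 facet normal -0.605 0.293 0.741
  outer loop
   vertex 2.0 1.2 3.9
   vertex 3.5 4.8 3.7
   vertex 0.9 0.7 3.2
  endloop
 endfacet
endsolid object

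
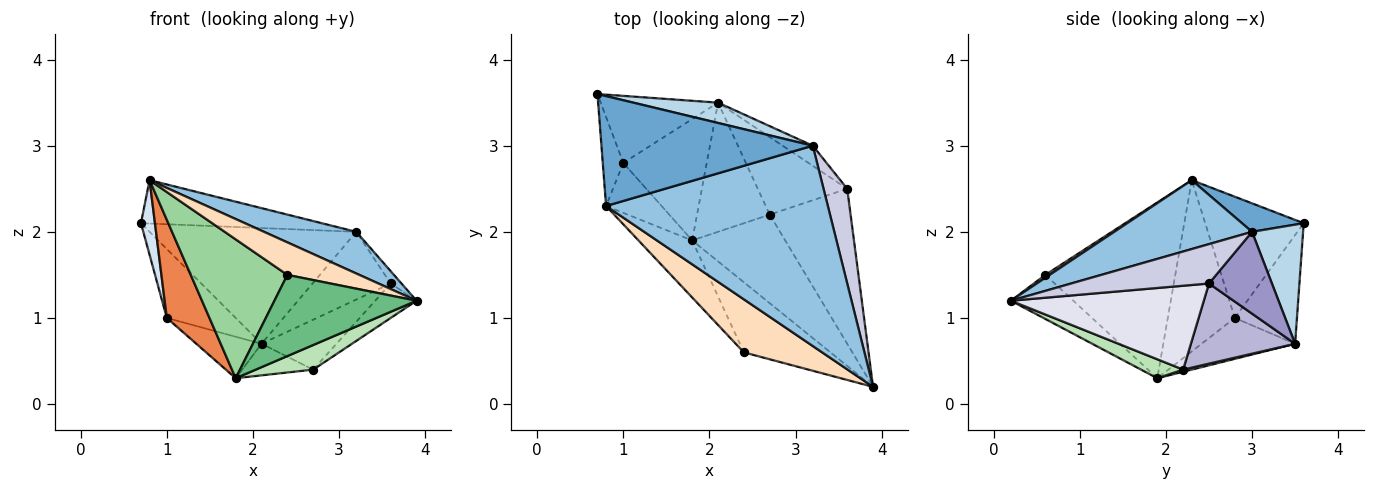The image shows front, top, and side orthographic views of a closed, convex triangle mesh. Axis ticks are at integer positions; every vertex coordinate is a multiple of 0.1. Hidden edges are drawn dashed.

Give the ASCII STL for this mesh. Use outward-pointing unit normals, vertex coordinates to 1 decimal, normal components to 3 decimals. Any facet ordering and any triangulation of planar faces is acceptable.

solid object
 facet normal 0.124 0.365 0.923
  outer loop
   vertex 3.2 3.0 2.0
   vertex 0.7 3.6 2.1
   vertex 0.8 2.3 2.6
  endloop
 endfacet
 facet normal 0.291 -0.195 0.937
  outer loop
   vertex 3.2 3.0 2.0
   vertex 0.8 2.3 2.6
   vertex 3.9 0.2 1.2
  endloop
 endfacet
 facet normal 0.236 0.957 0.168
  outer loop
   vertex 3.2 3.0 2.0
   vertex 2.1 3.5 0.7
   vertex 0.7 3.6 2.1
  endloop
 endfacet
 facet normal -0.976 -0.139 -0.165
  outer loop
   vertex 1.0 2.8 1.0
   vertex 0.8 2.3 2.6
   vertex 0.7 3.6 2.1
  endloop
 endfacet
 facet normal -0.814 -0.518 -0.264
  outer loop
   vertex 1.0 2.8 1.0
   vertex 1.8 1.9 0.3
   vertex 0.8 2.3 2.6
  endloop
 endfacet
 facet normal -0.543 0.602 -0.586
  outer loop
   vertex 1.0 2.8 1.0
   vertex 0.7 3.6 2.1
   vertex 2.1 3.5 0.7
  endloop
 endfacet
 facet normal -0.421 0.293 -0.858
  outer loop
   vertex 1.0 2.8 1.0
   vertex 2.1 3.5 0.7
   vertex 1.8 1.9 0.3
  endloop
 endfacet
 facet normal 0.031 -0.522 0.852
  outer loop
   vertex 2.4 0.6 1.5
   vertex 3.9 0.2 1.2
   vertex 0.8 2.3 2.6
  endloop
 endfacet
 facet normal -0.316 -0.718 -0.620
  outer loop
   vertex 2.4 0.6 1.5
   vertex 1.8 1.9 0.3
   vertex 3.9 0.2 1.2
  endloop
 endfacet
 facet normal -0.779 -0.580 -0.238
  outer loop
   vertex 2.4 0.6 1.5
   vertex 0.8 2.3 2.6
   vertex 1.8 1.9 0.3
  endloop
 endfacet
 facet normal 0.193 -0.263 -0.945
  outer loop
   vertex 2.7 2.2 0.4
   vertex 3.9 0.2 1.2
   vertex 1.8 1.9 0.3
  endloop
 endfacet
 facet normal 0.029 0.237 -0.971
  outer loop
   vertex 2.7 2.2 0.4
   vertex 1.8 1.9 0.3
   vertex 2.1 3.5 0.7
  endloop
 endfacet
 facet normal 0.611 0.759 -0.225
  outer loop
   vertex 3.6 2.5 1.4
   vertex 2.1 3.5 0.7
   vertex 3.2 3.0 2.0
  endloop
 endfacet
 facet normal 0.602 0.433 -0.671
  outer loop
   vertex 3.6 2.5 1.4
   vertex 2.7 2.2 0.4
   vertex 2.1 3.5 0.7
  endloop
 endfacet
 facet normal 0.855 0.067 0.514
  outer loop
   vertex 3.6 2.5 1.4
   vertex 3.2 3.0 2.0
   vertex 3.9 0.2 1.2
  endloop
 endfacet
 facet normal 0.711 0.152 -0.686
  outer loop
   vertex 3.6 2.5 1.4
   vertex 3.9 0.2 1.2
   vertex 2.7 2.2 0.4
  endloop
 endfacet
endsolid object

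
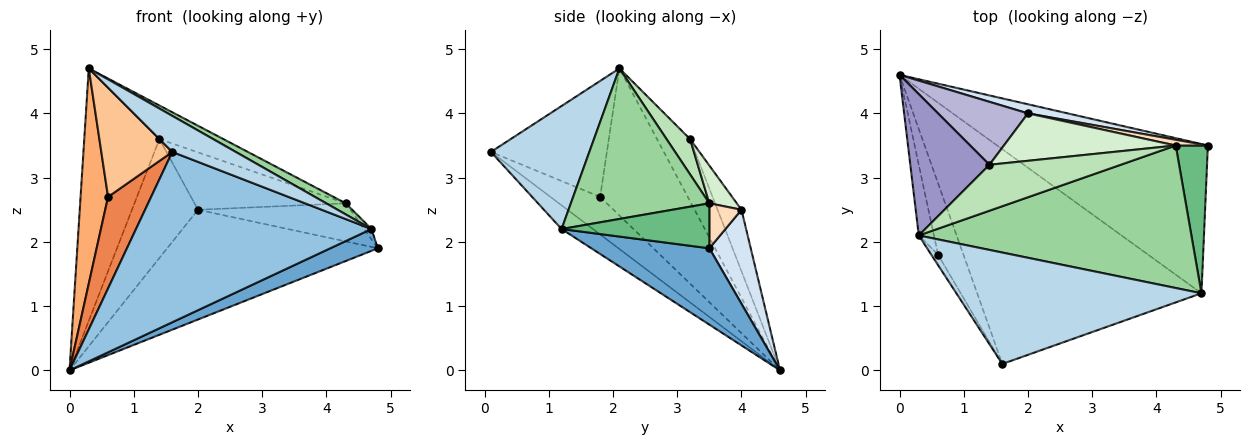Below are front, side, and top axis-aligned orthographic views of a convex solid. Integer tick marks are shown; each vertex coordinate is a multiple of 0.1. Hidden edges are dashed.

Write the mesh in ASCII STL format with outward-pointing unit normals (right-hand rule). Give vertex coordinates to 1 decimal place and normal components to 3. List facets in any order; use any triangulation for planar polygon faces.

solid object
 facet normal 0.337 -0.136 -0.931
  outer loop
   vertex 4.7 1.2 2.2
   vertex 0.0 4.6 0.0
   vertex 4.8 3.5 1.9
  endloop
 endfacet
 facet normal -0.083 -0.619 -0.781
  outer loop
   vertex 4.7 1.2 2.2
   vertex 1.6 0.1 3.4
   vertex 0.0 4.6 0.0
  endloop
 endfacet
 facet normal 0.431 -0.278 0.859
  outer loop
   vertex 4.7 1.2 2.2
   vertex 0.3 2.1 4.7
   vertex 1.6 0.1 3.4
  endloop
 endfacet
 facet normal 0.192 0.978 0.081
  outer loop
   vertex 2.0 4.0 2.5
   vertex 4.8 3.5 1.9
   vertex 0.0 4.6 0.0
  endloop
 endfacet
 facet normal -0.673 -0.583 -0.455
  outer loop
   vertex 0.6 1.8 2.7
   vertex 0.0 4.6 0.0
   vertex 1.6 0.1 3.4
  endloop
 endfacet
 facet normal -0.950 -0.298 -0.098
  outer loop
   vertex 0.6 1.8 2.7
   vertex 0.3 2.1 4.7
   vertex 0.0 4.6 0.0
  endloop
 endfacet
 facet normal -0.852 -0.521 -0.050
  outer loop
   vertex 0.6 1.8 2.7
   vertex 1.6 0.1 3.4
   vertex 0.3 2.1 4.7
  endloop
 endfacet
 facet normal 0.204 0.968 0.146
  outer loop
   vertex 4.3 3.5 2.6
   vertex 4.8 3.5 1.9
   vertex 2.0 4.0 2.5
  endloop
 endfacet
 facet normal 0.813 0.040 0.581
  outer loop
   vertex 4.3 3.5 2.6
   vertex 4.7 1.2 2.2
   vertex 4.8 3.5 1.9
  endloop
 endfacet
 facet normal 0.482 -0.068 0.873
  outer loop
   vertex 4.3 3.5 2.6
   vertex 0.3 2.1 4.7
   vertex 4.7 1.2 2.2
  endloop
 endfacet
 facet normal 0.212 0.577 0.789
  outer loop
   vertex 1.4 3.2 3.6
   vertex 0.3 2.1 4.7
   vertex 4.3 3.5 2.6
  endloop
 endfacet
 facet normal 0.139 0.763 0.631
  outer loop
   vertex 1.4 3.2 3.6
   vertex 4.3 3.5 2.6
   vertex 2.0 4.0 2.5
  endloop
 endfacet
 facet normal -0.358 0.815 0.456
  outer loop
   vertex 1.4 3.2 3.6
   vertex 0.0 4.6 0.0
   vertex 0.3 2.1 4.7
  endloop
 endfacet
 facet normal -0.305 0.842 0.446
  outer loop
   vertex 1.4 3.2 3.6
   vertex 2.0 4.0 2.5
   vertex 0.0 4.6 0.0
  endloop
 endfacet
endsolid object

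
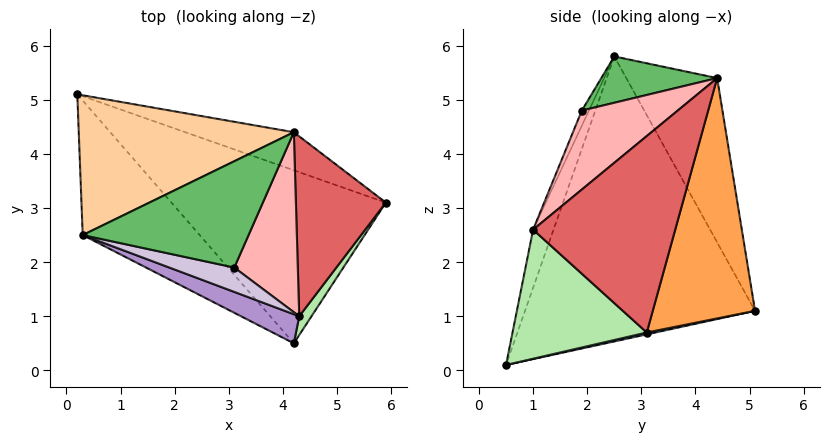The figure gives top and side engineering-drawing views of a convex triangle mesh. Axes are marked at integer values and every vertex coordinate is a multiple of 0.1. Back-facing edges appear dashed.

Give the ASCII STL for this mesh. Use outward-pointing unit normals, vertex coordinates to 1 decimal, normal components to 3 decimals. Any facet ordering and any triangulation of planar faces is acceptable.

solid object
 facet normal 0.009 0.220 -0.976
  outer loop
   vertex 4.2 0.5 0.1
   vertex 0.2 5.1 1.1
   vertex 5.9 3.1 0.7
  endloop
 endfacet
 facet normal -0.750 -0.585 -0.308
  outer loop
   vertex 0.3 2.5 5.8
   vertex 0.2 5.1 1.1
   vertex 4.2 0.5 0.1
  endloop
 endfacet
 facet normal 0.319 0.937 -0.144
  outer loop
   vertex 4.2 4.4 5.4
   vertex 5.9 3.1 0.7
   vertex 0.2 5.1 1.1
  endloop
 endfacet
 facet normal -0.351 0.816 0.459
  outer loop
   vertex 4.2 4.4 5.4
   vertex 0.2 5.1 1.1
   vertex 0.3 2.5 5.8
  endloop
 endfacet
 facet normal 0.254 -0.330 0.909
  outer loop
   vertex 3.1 1.9 4.8
   vertex 4.2 4.4 5.4
   vertex 0.3 2.5 5.8
  endloop
 endfacet
 facet normal 0.826 -0.558 0.079
  outer loop
   vertex 4.3 1.0 2.6
   vertex 4.2 0.5 0.1
   vertex 5.9 3.1 0.7
  endloop
 endfacet
 facet normal 0.867 -0.301 0.397
  outer loop
   vertex 4.3 1.0 2.6
   vertex 5.9 3.1 0.7
   vertex 4.2 4.4 5.4
  endloop
 endfacet
 facet normal 0.699 -0.442 0.562
  outer loop
   vertex 4.3 1.0 2.6
   vertex 4.2 4.4 5.4
   vertex 3.1 1.9 4.8
  endloop
 endfacet
 facet normal -0.200 -0.959 0.200
  outer loop
   vertex 4.3 1.0 2.6
   vertex 0.3 2.5 5.8
   vertex 4.2 0.5 0.1
  endloop
 endfacet
 facet normal -0.079 -0.937 0.340
  outer loop
   vertex 4.3 1.0 2.6
   vertex 3.1 1.9 4.8
   vertex 0.3 2.5 5.8
  endloop
 endfacet
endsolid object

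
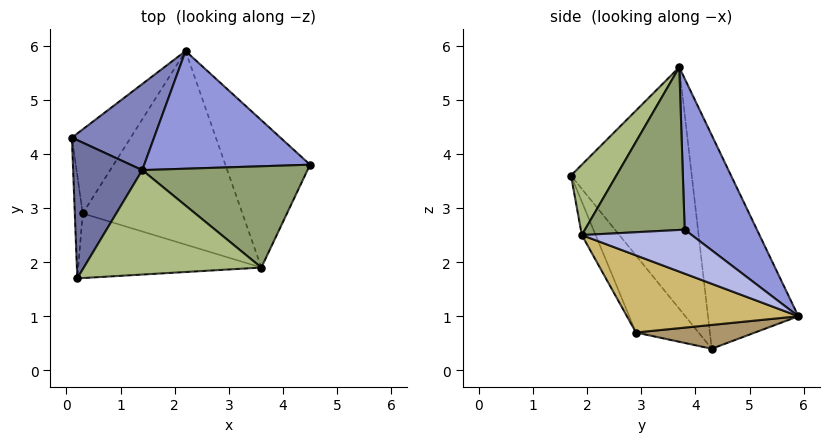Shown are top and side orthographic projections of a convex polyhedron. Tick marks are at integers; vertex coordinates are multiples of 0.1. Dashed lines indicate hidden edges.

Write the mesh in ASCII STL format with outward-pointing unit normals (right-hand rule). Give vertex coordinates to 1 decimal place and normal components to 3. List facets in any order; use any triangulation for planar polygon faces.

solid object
 facet normal -0.920 0.289 0.263
  outer loop
   vertex 1.4 3.7 5.6
   vertex 0.1 4.3 0.4
   vertex 0.2 1.7 3.6
  endloop
 endfacet
 facet normal -0.631 0.737 0.243
  outer loop
   vertex 2.2 5.9 1.0
   vertex 0.1 4.3 0.4
   vertex 1.4 3.7 5.6
  endloop
 endfacet
 facet normal 0.410 0.793 0.451
  outer loop
   vertex 2.2 5.9 1.0
   vertex 1.4 3.7 5.6
   vertex 4.5 3.8 2.6
  endloop
 endfacet
 facet normal 0.454 -0.169 -0.875
  outer loop
   vertex 3.6 1.9 2.5
   vertex 2.2 5.9 1.0
   vertex 4.5 3.8 2.6
  endloop
 endfacet
 facet normal 0.658 -0.347 0.668
  outer loop
   vertex 3.6 1.9 2.5
   vertex 4.5 3.8 2.6
   vertex 1.4 3.7 5.6
  endloop
 endfacet
 facet normal 0.242 -0.755 0.610
  outer loop
   vertex 3.6 1.9 2.5
   vertex 1.4 3.7 5.6
   vertex 0.2 1.7 3.6
  endloop
 endfacet
 facet normal -0.982 -0.162 -0.101
  outer loop
   vertex 0.3 2.9 0.7
   vertex 0.2 1.7 3.6
   vertex 0.1 4.3 0.4
  endloop
 endfacet
 facet normal -0.070 -0.921 -0.383
  outer loop
   vertex 0.3 2.9 0.7
   vertex 3.6 1.9 2.5
   vertex 0.2 1.7 3.6
  endloop
 endfacet
 facet normal 0.371 -0.144 -0.917
  outer loop
   vertex 0.3 2.9 0.7
   vertex 0.1 4.3 0.4
   vertex 2.2 5.9 1.0
  endloop
 endfacet
 facet normal 0.428 -0.182 -0.885
  outer loop
   vertex 0.3 2.9 0.7
   vertex 2.2 5.9 1.0
   vertex 3.6 1.9 2.5
  endloop
 endfacet
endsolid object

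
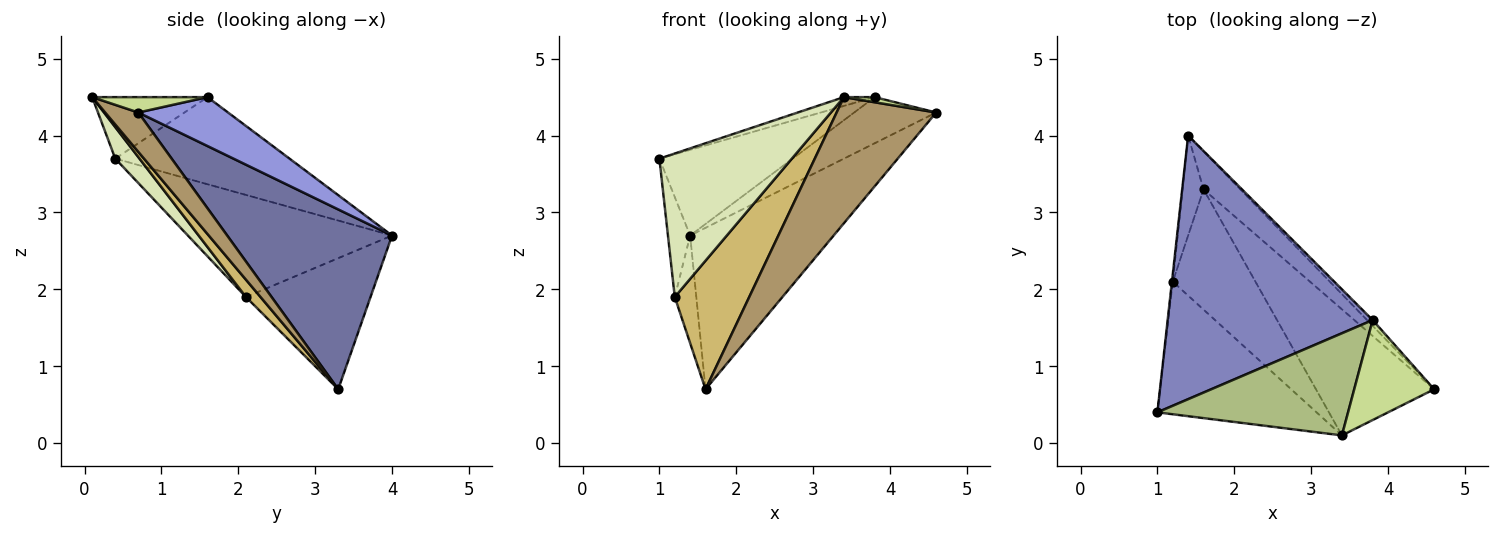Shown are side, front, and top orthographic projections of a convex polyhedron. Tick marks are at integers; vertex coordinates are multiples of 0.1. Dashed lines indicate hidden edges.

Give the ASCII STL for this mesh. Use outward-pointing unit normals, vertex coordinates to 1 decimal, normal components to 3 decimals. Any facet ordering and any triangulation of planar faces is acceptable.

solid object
 facet normal 0.745 0.649 -0.153
  outer loop
   vertex 1.6 3.3 0.7
   vertex 1.4 4.0 2.7
   vertex 4.6 0.7 4.3
  endloop
 endfacet
 facet normal -0.375 0.287 0.882
  outer loop
   vertex 3.8 1.6 4.5
   vertex 1.4 4.0 2.7
   vertex 1.0 0.4 3.7
  endloop
 endfacet
 facet normal 0.735 0.672 -0.084
  outer loop
   vertex 3.8 1.6 4.5
   vertex 4.6 0.7 4.3
   vertex 1.4 4.0 2.7
  endloop
 endfacet
 facet normal -0.994 0.108 -0.008
  outer loop
   vertex 1.2 2.1 1.9
   vertex 1.0 0.4 3.7
   vertex 1.4 4.0 2.7
  endloop
 endfacet
 facet normal -0.973 0.168 -0.156
  outer loop
   vertex 1.2 2.1 1.9
   vertex 1.4 4.0 2.7
   vertex 1.6 3.3 0.7
  endloop
 endfacet
 facet normal -0.306 0.082 0.949
  outer loop
   vertex 3.4 0.1 4.5
   vertex 3.8 1.6 4.5
   vertex 1.0 0.4 3.7
  endloop
 endfacet
 facet normal 0.189 -0.050 0.981
  outer loop
   vertex 3.4 0.1 4.5
   vertex 4.6 0.7 4.3
   vertex 3.8 1.6 4.5
  endloop
 endfacet
 facet normal 0.133 -0.728 -0.673
  outer loop
   vertex 3.4 0.1 4.5
   vertex 1.0 0.4 3.7
   vertex 1.2 2.1 1.9
  endloop
 endfacet
 facet normal 0.229 -0.688 -0.688
  outer loop
   vertex 3.4 0.1 4.5
   vertex 1.6 3.3 0.7
   vertex 4.6 0.7 4.3
  endloop
 endfacet
 facet normal 0.141 -0.723 -0.676
  outer loop
   vertex 3.4 0.1 4.5
   vertex 1.2 2.1 1.9
   vertex 1.6 3.3 0.7
  endloop
 endfacet
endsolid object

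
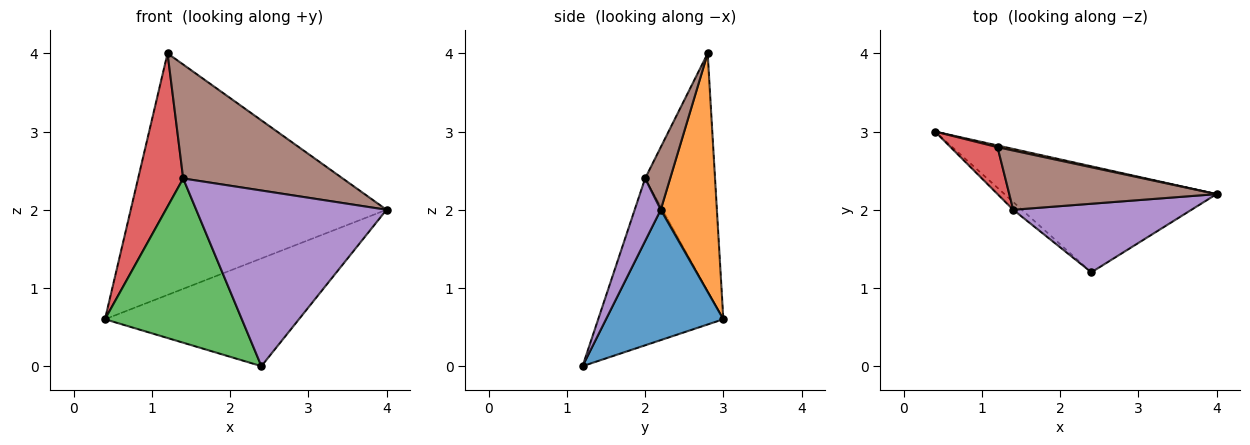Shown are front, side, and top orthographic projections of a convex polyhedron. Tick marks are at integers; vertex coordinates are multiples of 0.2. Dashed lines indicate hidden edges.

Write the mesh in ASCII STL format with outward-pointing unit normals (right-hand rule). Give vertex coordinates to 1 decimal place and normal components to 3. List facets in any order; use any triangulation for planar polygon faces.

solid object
 facet normal 0.396 0.655 -0.644
  outer loop
   vertex 2.4 1.2 0.0
   vertex 0.4 3.0 0.6
   vertex 4.0 2.2 2.0
  endloop
 endfacet
 facet normal 0.214 0.977 0.007
  outer loop
   vertex 1.2 2.8 4.0
   vertex 4.0 2.2 2.0
   vertex 0.4 3.0 0.6
  endloop
 endfacet
 facet normal -0.674 -0.738 -0.035
  outer loop
   vertex 1.4 2.0 2.4
   vertex 0.4 3.0 0.6
   vertex 2.4 1.2 0.0
  endloop
 endfacet
 facet normal -0.829 -0.535 0.164
  outer loop
   vertex 1.4 2.0 2.4
   vertex 1.2 2.8 4.0
   vertex 0.4 3.0 0.6
  endloop
 endfacet
 facet normal 0.127 -0.924 0.361
  outer loop
   vertex 1.4 2.0 2.4
   vertex 2.4 1.2 0.0
   vertex 4.0 2.2 2.0
  endloop
 endfacet
 facet normal 0.138 -0.879 0.457
  outer loop
   vertex 1.4 2.0 2.4
   vertex 4.0 2.2 2.0
   vertex 1.2 2.8 4.0
  endloop
 endfacet
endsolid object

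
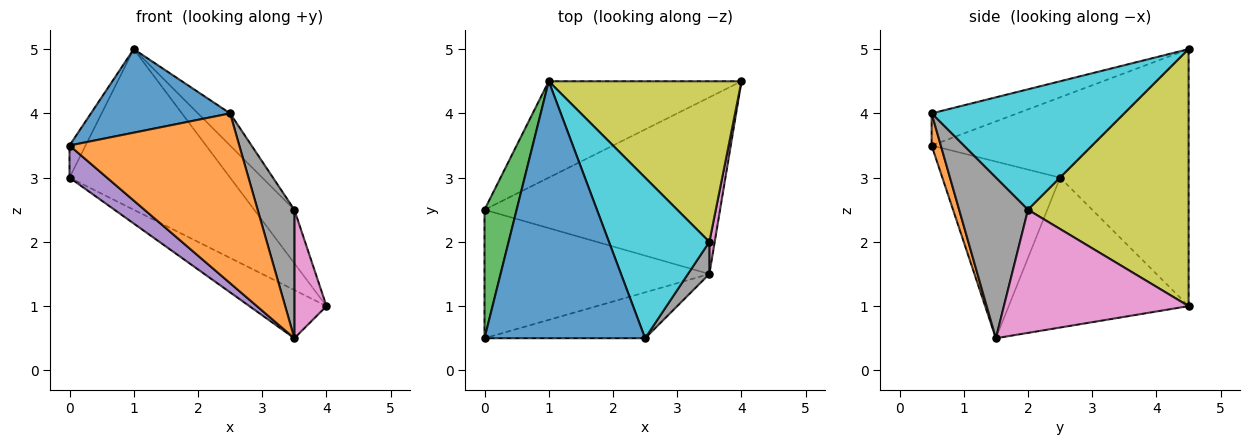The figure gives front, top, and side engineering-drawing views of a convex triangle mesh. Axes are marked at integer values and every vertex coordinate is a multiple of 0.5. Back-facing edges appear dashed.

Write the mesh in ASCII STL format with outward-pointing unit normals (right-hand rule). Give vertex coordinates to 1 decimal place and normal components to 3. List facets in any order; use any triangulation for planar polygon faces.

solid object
 facet normal -0.187 -0.304 0.934
  outer loop
   vertex 2.5 0.5 4.0
   vertex 1.0 4.5 5.0
   vertex 0.0 0.5 3.5
  endloop
 endfacet
 facet normal 0.052 -0.964 -0.261
  outer loop
   vertex 3.5 1.5 0.5
   vertex 2.5 0.5 4.0
   vertex 0.0 0.5 3.5
  endloop
 endfacet
 facet normal -0.925 0.092 0.370
  outer loop
   vertex 0.0 2.5 3.0
   vertex 0.0 0.5 3.5
   vertex 1.0 4.5 5.0
  endloop
 endfacet
 facet normal -0.566 0.707 -0.424
  outer loop
   vertex 0.0 2.5 3.0
   vertex 1.0 4.5 5.0
   vertex 4.0 4.5 1.0
  endloop
 endfacet
 facet normal -0.606 -0.193 -0.772
  outer loop
   vertex 0.0 2.5 3.0
   vertex 3.5 1.5 0.5
   vertex 0.0 0.5 3.5
  endloop
 endfacet
 facet normal -0.523 0.224 -0.822
  outer loop
   vertex 0.0 2.5 3.0
   vertex 4.0 4.5 1.0
   vertex 3.5 1.5 0.5
  endloop
 endfacet
 facet normal 0.984 -0.171 0.043
  outer loop
   vertex 3.5 2.0 2.5
   vertex 3.5 1.5 0.5
   vertex 4.0 4.5 1.0
  endloop
 endfacet
 facet normal 0.876 -0.467 0.117
  outer loop
   vertex 3.5 2.0 2.5
   vertex 2.5 0.5 4.0
   vertex 3.5 1.5 0.5
  endloop
 endfacet
 facet normal 0.784 0.196 0.588
  outer loop
   vertex 3.5 2.0 2.5
   vertex 4.0 4.5 1.0
   vertex 1.0 4.5 5.0
  endloop
 endfacet
 facet normal 0.762 0.127 0.635
  outer loop
   vertex 3.5 2.0 2.5
   vertex 1.0 4.5 5.0
   vertex 2.5 0.5 4.0
  endloop
 endfacet
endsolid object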